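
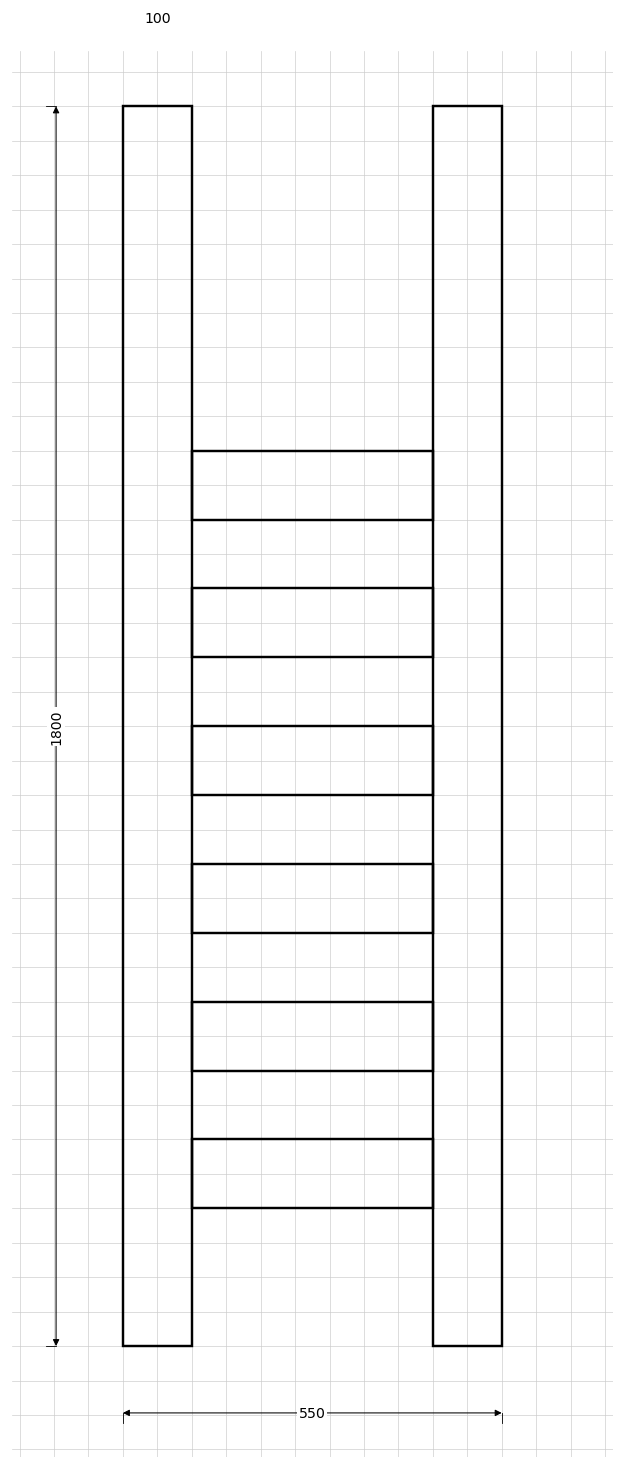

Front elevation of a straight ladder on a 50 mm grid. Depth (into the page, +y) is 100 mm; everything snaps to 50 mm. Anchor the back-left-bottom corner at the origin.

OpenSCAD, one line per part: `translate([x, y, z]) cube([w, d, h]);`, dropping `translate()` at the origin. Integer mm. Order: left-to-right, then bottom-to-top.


cube([100, 100, 1800]);
translate([100, 0, 200]) cube([350, 100, 100]);
translate([100, 0, 400]) cube([350, 100, 100]);
translate([100, 0, 600]) cube([350, 100, 100]);
translate([100, 0, 800]) cube([350, 100, 100]);
translate([100, 0, 1000]) cube([350, 100, 100]);
translate([100, 0, 1200]) cube([350, 100, 100]);
translate([450, 0, 0]) cube([100, 100, 1800]);


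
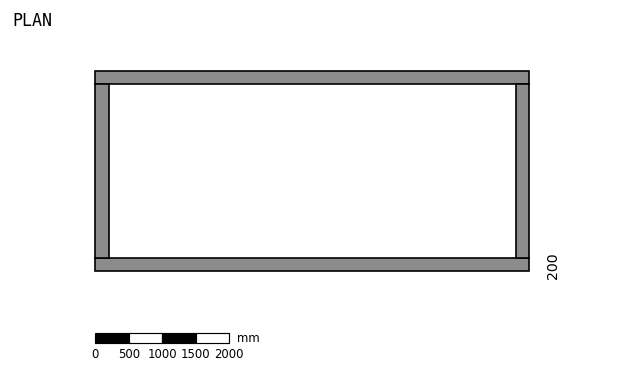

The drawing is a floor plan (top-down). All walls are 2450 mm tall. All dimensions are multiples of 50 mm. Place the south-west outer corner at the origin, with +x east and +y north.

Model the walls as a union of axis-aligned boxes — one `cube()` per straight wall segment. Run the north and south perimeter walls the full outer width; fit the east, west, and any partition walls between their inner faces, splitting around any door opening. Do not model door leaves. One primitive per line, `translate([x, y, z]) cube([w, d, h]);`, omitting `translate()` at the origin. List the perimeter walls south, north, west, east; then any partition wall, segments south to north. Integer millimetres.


cube([6500, 200, 2450]);
translate([0, 2800, 0]) cube([6500, 200, 2450]);
translate([0, 200, 0]) cube([200, 2600, 2450]);
translate([6300, 200, 0]) cube([200, 2600, 2450]);


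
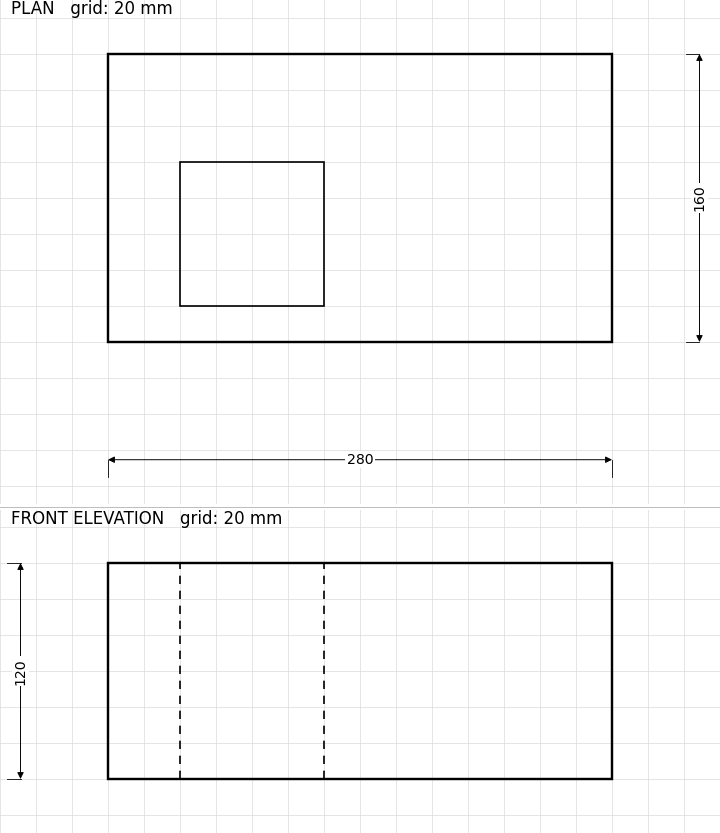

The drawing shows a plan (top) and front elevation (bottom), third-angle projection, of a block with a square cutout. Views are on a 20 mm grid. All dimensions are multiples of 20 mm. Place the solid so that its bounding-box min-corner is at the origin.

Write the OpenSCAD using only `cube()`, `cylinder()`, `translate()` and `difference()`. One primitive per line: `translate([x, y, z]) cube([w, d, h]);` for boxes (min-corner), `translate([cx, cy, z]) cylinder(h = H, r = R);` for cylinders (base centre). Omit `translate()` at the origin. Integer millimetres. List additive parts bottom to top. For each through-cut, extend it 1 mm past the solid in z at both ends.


difference() {
  cube([280, 160, 120]);
  translate([40, 20, -1]) cube([80, 80, 122]);
}


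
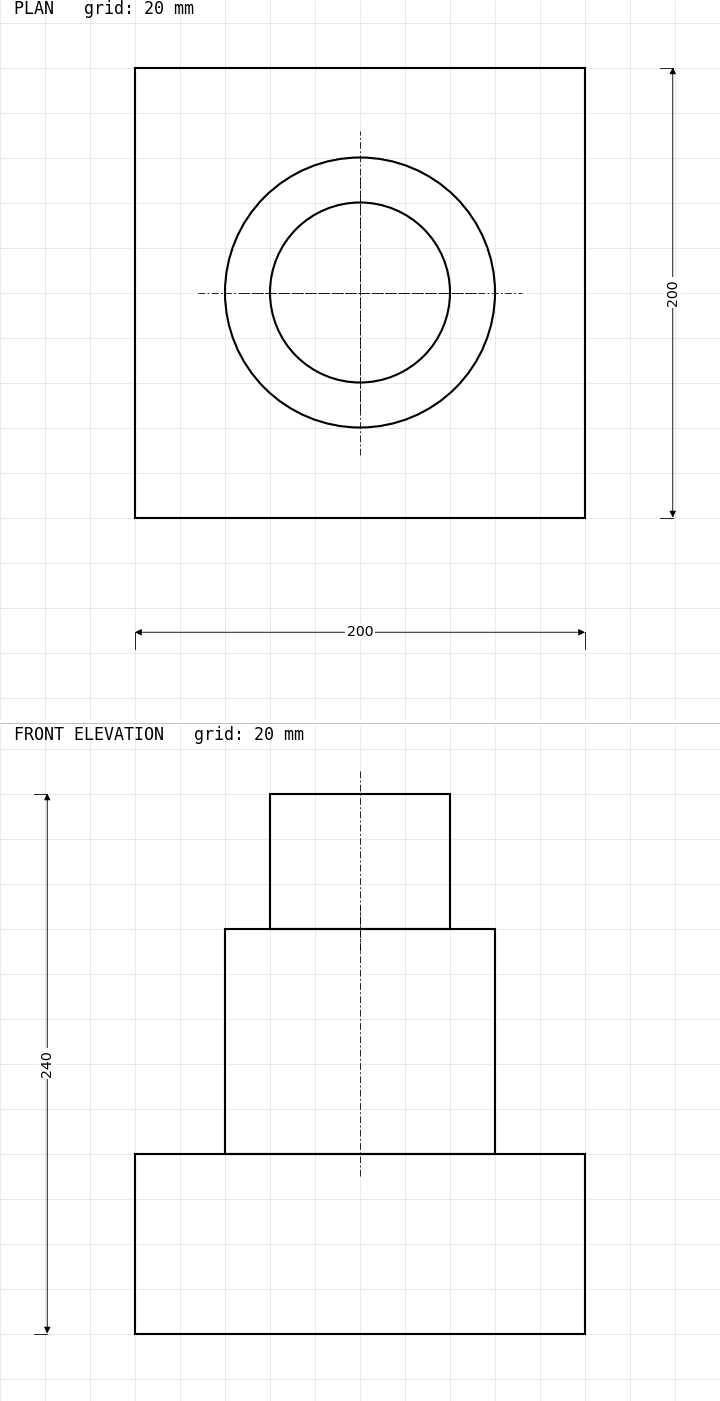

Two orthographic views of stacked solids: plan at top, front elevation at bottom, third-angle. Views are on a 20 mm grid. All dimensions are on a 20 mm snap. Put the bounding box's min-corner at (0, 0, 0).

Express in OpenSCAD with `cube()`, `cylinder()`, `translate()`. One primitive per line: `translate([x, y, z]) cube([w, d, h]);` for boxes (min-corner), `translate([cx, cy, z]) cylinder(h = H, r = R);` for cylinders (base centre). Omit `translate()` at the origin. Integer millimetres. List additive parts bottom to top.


cube([200, 200, 80]);
translate([100, 100, 80]) cylinder(h = 100, r = 60);
translate([100, 100, 180]) cylinder(h = 60, r = 40);


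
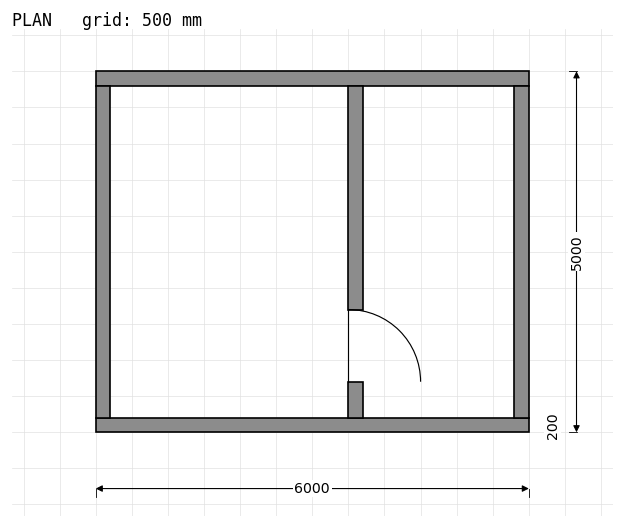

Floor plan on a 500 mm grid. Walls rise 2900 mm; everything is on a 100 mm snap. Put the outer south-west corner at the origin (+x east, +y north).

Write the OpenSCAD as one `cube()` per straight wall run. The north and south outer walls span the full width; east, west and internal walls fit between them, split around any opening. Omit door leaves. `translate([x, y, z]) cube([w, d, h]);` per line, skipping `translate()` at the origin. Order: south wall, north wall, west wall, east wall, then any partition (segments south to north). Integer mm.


cube([6000, 200, 2900]);
translate([0, 4800, 0]) cube([6000, 200, 2900]);
translate([0, 200, 0]) cube([200, 4600, 2900]);
translate([5800, 200, 0]) cube([200, 4600, 2900]);
translate([3500, 200, 0]) cube([200, 500, 2900]);
translate([3500, 1700, 0]) cube([200, 3100, 2900]);


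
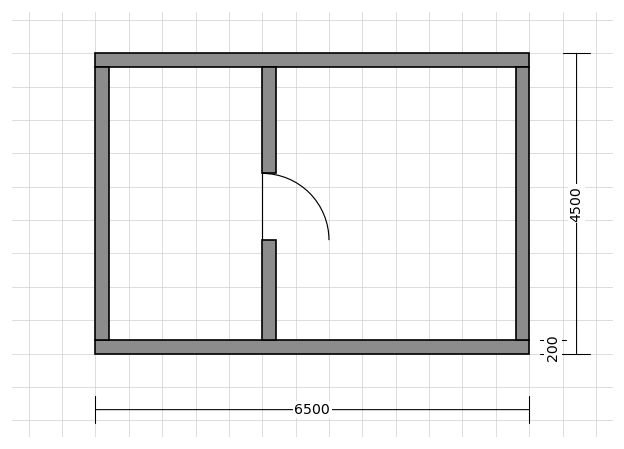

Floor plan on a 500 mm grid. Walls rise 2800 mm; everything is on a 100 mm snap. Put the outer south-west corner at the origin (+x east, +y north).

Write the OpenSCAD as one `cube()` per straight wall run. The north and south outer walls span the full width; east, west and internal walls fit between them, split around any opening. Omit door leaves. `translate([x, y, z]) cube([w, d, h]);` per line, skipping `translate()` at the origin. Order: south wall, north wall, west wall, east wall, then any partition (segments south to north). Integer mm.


cube([6500, 200, 2800]);
translate([0, 4300, 0]) cube([6500, 200, 2800]);
translate([0, 200, 0]) cube([200, 4100, 2800]);
translate([6300, 200, 0]) cube([200, 4100, 2800]);
translate([2500, 200, 0]) cube([200, 1500, 2800]);
translate([2500, 2700, 0]) cube([200, 1600, 2800]);


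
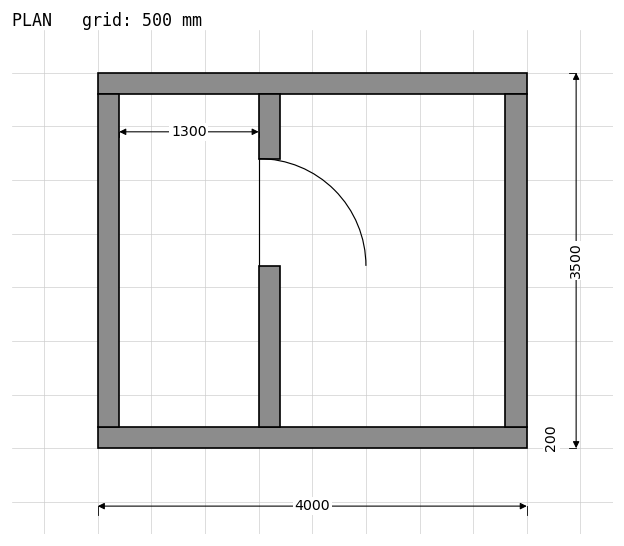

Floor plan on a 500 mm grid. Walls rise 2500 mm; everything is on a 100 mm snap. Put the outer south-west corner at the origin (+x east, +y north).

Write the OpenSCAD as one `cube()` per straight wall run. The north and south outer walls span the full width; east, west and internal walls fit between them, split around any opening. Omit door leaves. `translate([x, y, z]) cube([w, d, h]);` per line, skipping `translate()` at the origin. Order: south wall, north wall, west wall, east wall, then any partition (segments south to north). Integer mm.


cube([4000, 200, 2500]);
translate([0, 3300, 0]) cube([4000, 200, 2500]);
translate([0, 200, 0]) cube([200, 3100, 2500]);
translate([3800, 200, 0]) cube([200, 3100, 2500]);
translate([1500, 200, 0]) cube([200, 1500, 2500]);
translate([1500, 2700, 0]) cube([200, 600, 2500]);


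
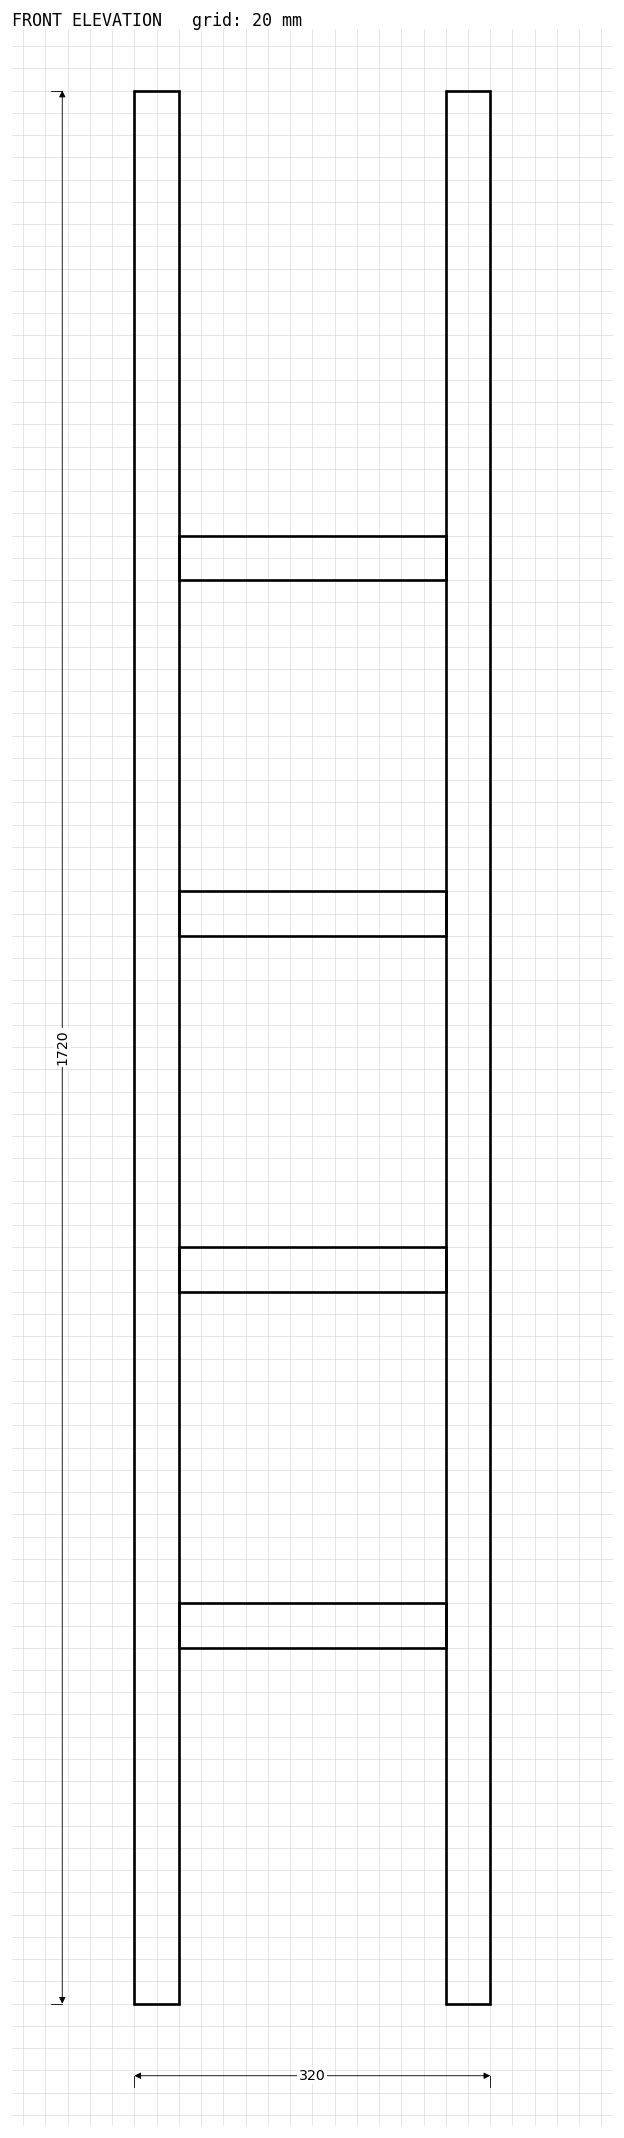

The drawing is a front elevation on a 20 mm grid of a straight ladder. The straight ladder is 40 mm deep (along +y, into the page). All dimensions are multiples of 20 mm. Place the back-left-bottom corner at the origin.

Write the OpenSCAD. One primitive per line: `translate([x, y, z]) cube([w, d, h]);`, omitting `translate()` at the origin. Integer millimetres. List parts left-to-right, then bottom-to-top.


cube([40, 40, 1720]);
translate([40, 0, 320]) cube([240, 40, 40]);
translate([40, 0, 640]) cube([240, 40, 40]);
translate([40, 0, 960]) cube([240, 40, 40]);
translate([40, 0, 1280]) cube([240, 40, 40]);
translate([280, 0, 0]) cube([40, 40, 1720]);


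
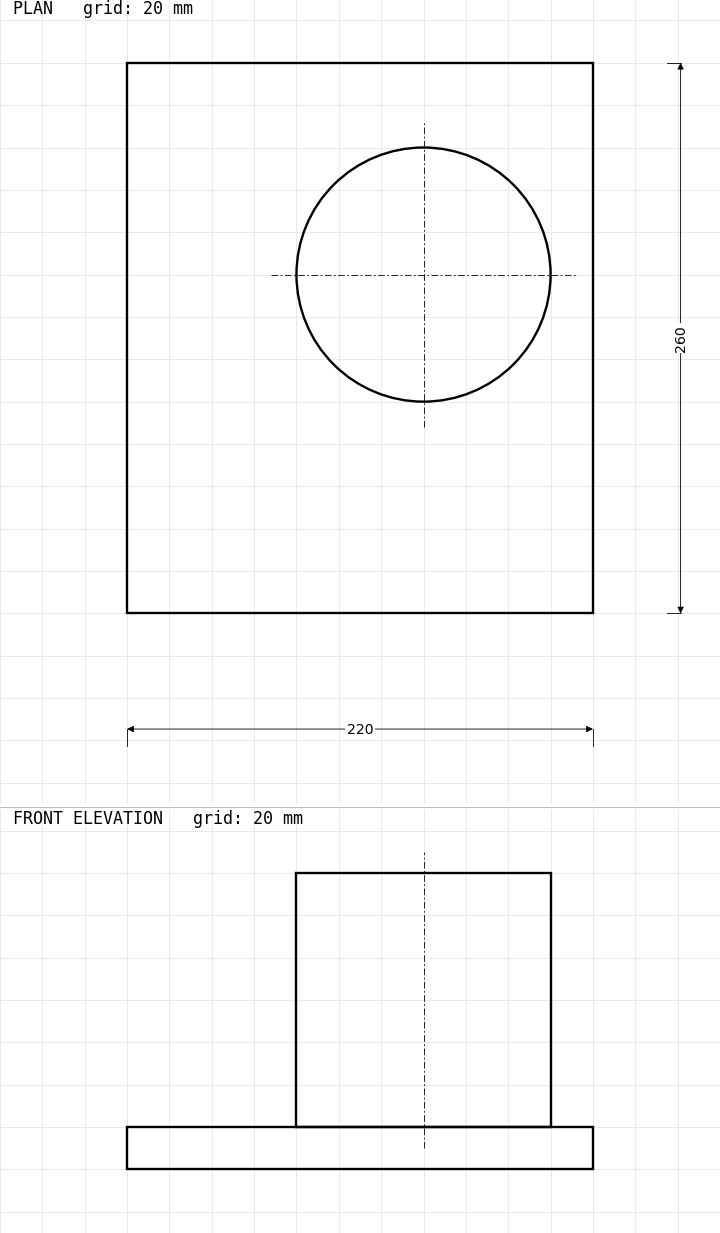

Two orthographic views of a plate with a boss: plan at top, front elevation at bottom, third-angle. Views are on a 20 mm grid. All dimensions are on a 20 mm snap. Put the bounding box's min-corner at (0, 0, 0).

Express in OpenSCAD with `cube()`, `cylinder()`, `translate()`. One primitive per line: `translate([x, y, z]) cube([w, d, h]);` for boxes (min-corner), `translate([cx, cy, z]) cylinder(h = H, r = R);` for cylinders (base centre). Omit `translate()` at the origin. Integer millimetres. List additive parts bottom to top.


cube([220, 260, 20]);
translate([140, 160, 20]) cylinder(h = 120, r = 60);


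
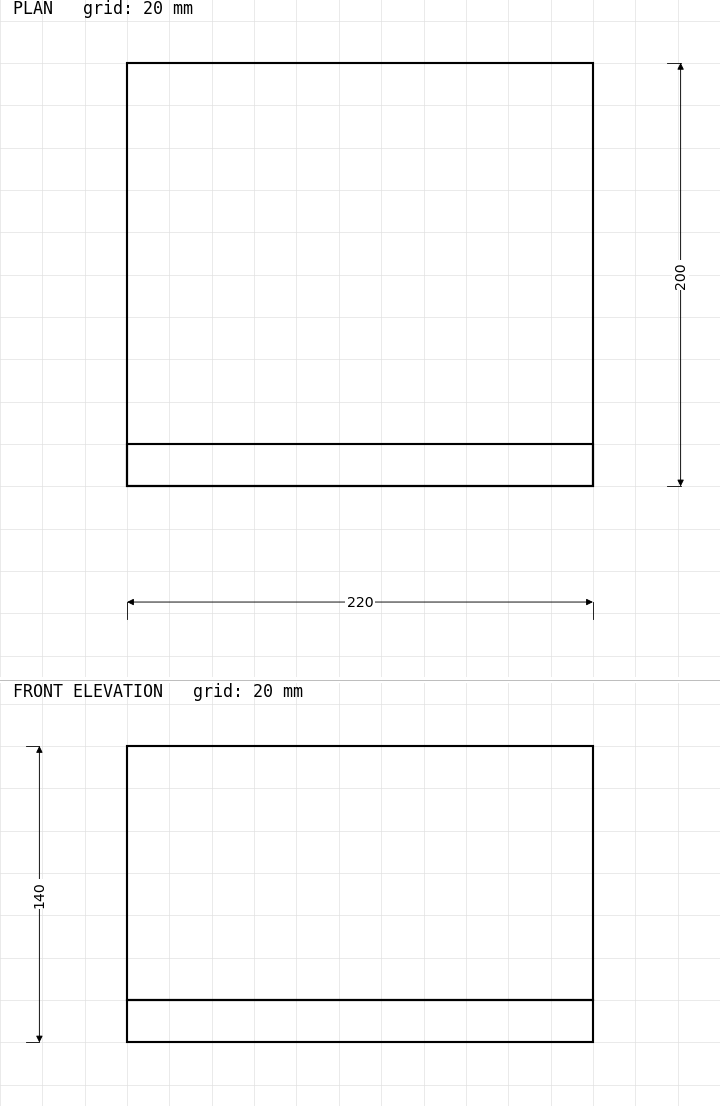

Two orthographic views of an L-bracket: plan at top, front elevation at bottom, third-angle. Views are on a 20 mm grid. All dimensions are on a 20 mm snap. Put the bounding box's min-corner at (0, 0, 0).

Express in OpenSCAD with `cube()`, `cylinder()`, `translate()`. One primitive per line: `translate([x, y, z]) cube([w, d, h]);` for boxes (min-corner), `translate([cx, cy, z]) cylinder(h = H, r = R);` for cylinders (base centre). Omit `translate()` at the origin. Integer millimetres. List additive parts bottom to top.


cube([220, 200, 20]);
translate([0, 0, 20]) cube([220, 20, 120]);


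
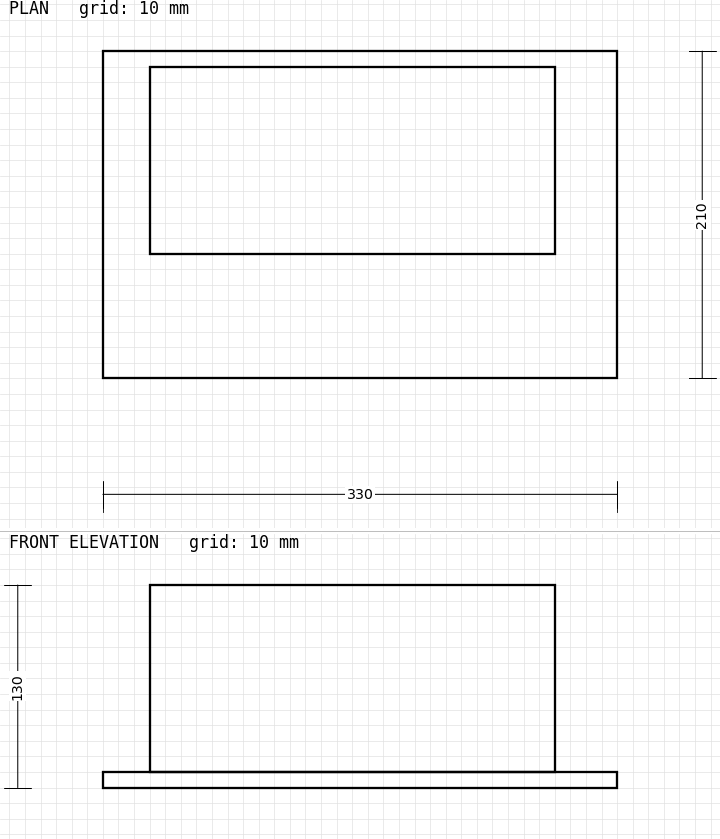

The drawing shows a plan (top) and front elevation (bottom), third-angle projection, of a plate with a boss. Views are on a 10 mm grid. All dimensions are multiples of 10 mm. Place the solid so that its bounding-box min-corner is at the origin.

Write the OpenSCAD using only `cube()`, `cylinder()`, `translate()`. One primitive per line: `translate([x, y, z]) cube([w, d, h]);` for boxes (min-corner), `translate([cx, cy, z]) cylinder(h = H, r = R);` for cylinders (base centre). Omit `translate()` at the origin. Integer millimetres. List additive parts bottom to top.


cube([330, 210, 10]);
translate([30, 80, 10]) cube([260, 120, 120]);


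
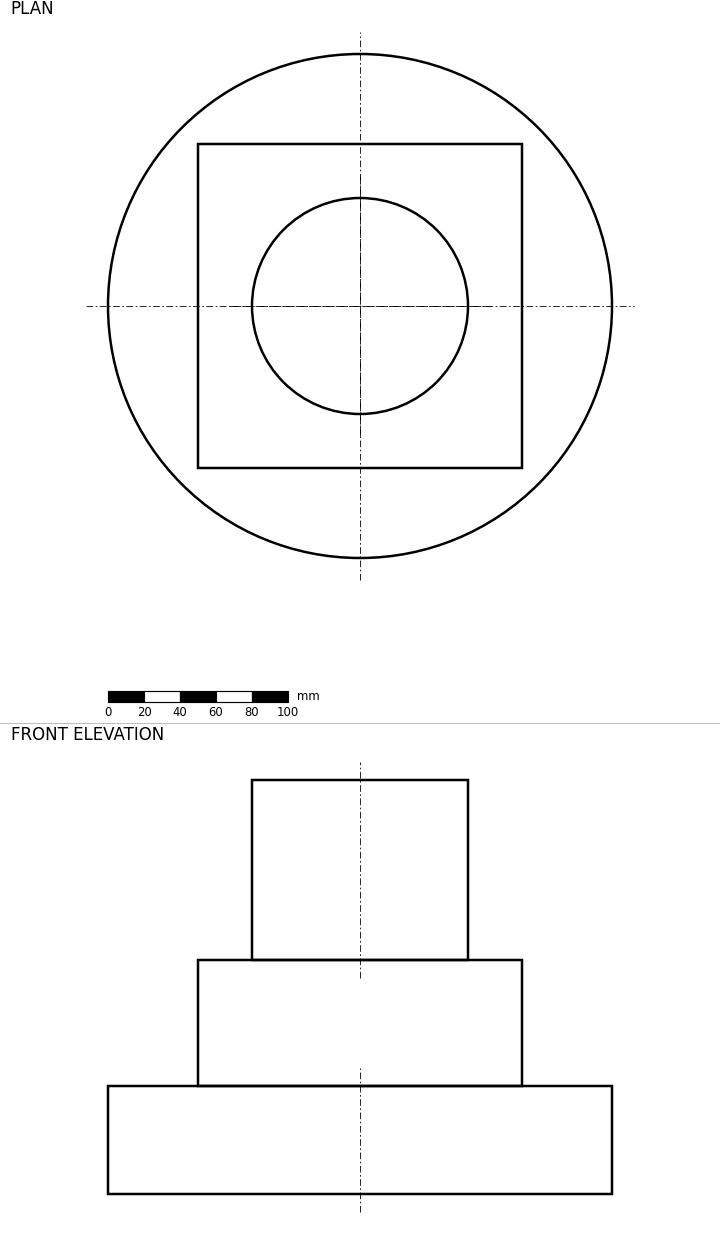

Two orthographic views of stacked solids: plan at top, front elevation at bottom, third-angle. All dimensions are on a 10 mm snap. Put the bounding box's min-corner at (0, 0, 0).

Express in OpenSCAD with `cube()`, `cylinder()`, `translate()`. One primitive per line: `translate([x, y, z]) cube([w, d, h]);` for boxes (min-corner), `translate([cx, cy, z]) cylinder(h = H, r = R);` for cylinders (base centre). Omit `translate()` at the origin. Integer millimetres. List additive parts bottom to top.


translate([140, 140, 0]) cylinder(h = 60, r = 140);
translate([50, 50, 60]) cube([180, 180, 70]);
translate([140, 140, 130]) cylinder(h = 100, r = 60);


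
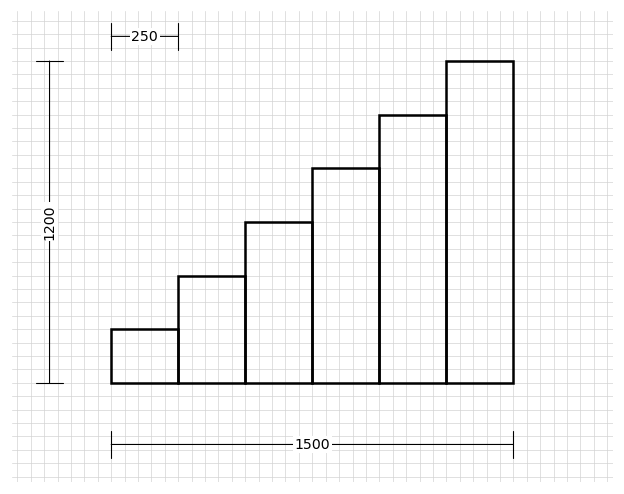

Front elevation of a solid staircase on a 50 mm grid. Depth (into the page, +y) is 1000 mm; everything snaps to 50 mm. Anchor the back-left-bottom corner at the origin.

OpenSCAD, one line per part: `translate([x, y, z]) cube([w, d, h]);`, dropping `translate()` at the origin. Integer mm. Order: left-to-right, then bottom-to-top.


cube([250, 1000, 200]);
translate([250, 0, 0]) cube([250, 1000, 400]);
translate([500, 0, 0]) cube([250, 1000, 600]);
translate([750, 0, 0]) cube([250, 1000, 800]);
translate([1000, 0, 0]) cube([250, 1000, 1000]);
translate([1250, 0, 0]) cube([250, 1000, 1200]);


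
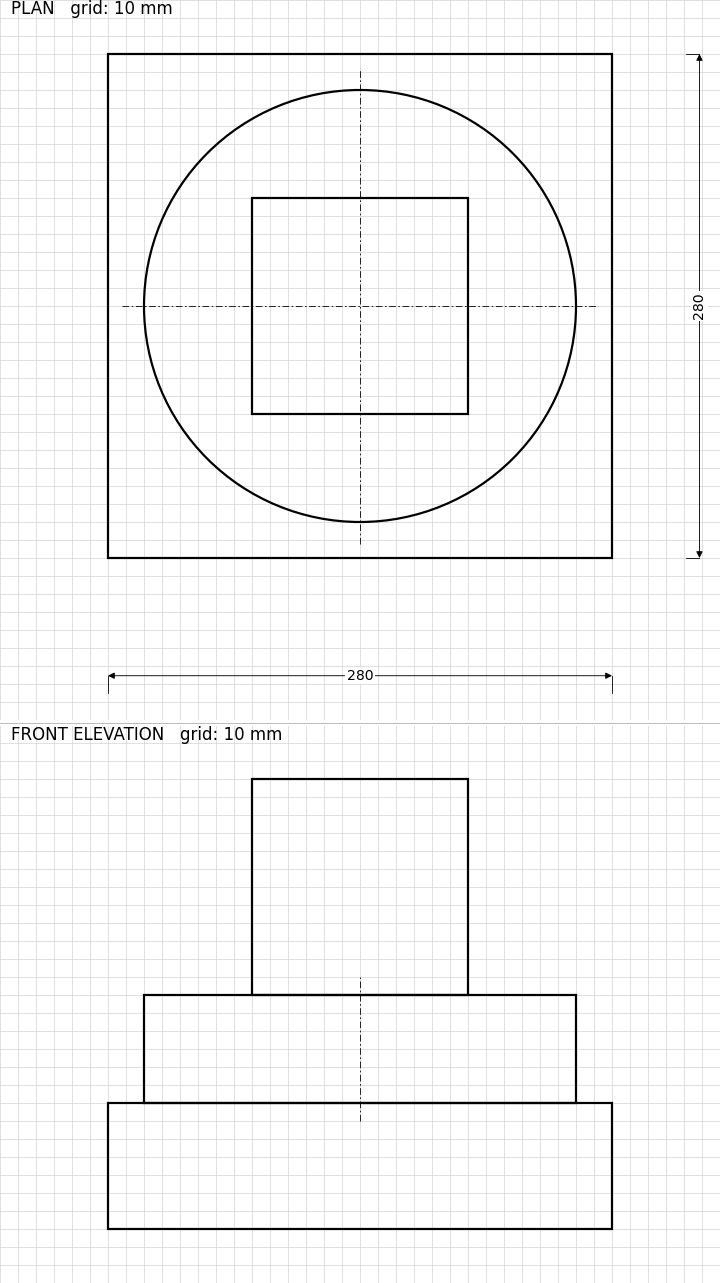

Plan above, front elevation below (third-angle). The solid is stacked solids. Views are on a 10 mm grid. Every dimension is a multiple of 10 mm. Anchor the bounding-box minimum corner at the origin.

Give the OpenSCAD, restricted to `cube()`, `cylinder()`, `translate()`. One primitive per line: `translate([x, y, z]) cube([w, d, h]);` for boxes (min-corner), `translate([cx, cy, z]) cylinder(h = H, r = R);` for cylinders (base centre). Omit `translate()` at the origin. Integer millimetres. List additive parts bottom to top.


cube([280, 280, 70]);
translate([140, 140, 70]) cylinder(h = 60, r = 120);
translate([80, 80, 130]) cube([120, 120, 120]);


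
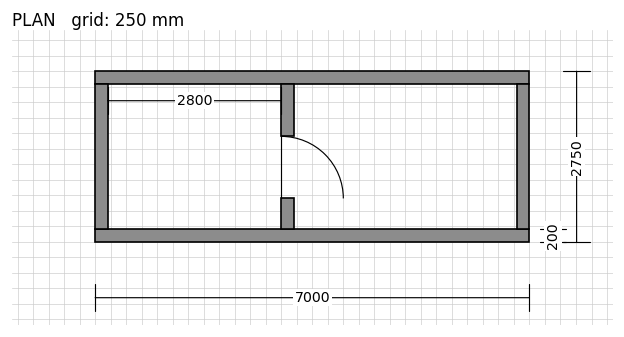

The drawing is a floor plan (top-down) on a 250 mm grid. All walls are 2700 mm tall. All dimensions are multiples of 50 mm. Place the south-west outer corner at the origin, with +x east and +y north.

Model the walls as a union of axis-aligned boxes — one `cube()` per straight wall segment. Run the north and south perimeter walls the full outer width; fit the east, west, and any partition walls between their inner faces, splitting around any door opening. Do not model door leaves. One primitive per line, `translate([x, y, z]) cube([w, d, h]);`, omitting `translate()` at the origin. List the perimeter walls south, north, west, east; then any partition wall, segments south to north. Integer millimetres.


cube([7000, 200, 2700]);
translate([0, 2550, 0]) cube([7000, 200, 2700]);
translate([0, 200, 0]) cube([200, 2350, 2700]);
translate([6800, 200, 0]) cube([200, 2350, 2700]);
translate([3000, 200, 0]) cube([200, 500, 2700]);
translate([3000, 1700, 0]) cube([200, 850, 2700]);


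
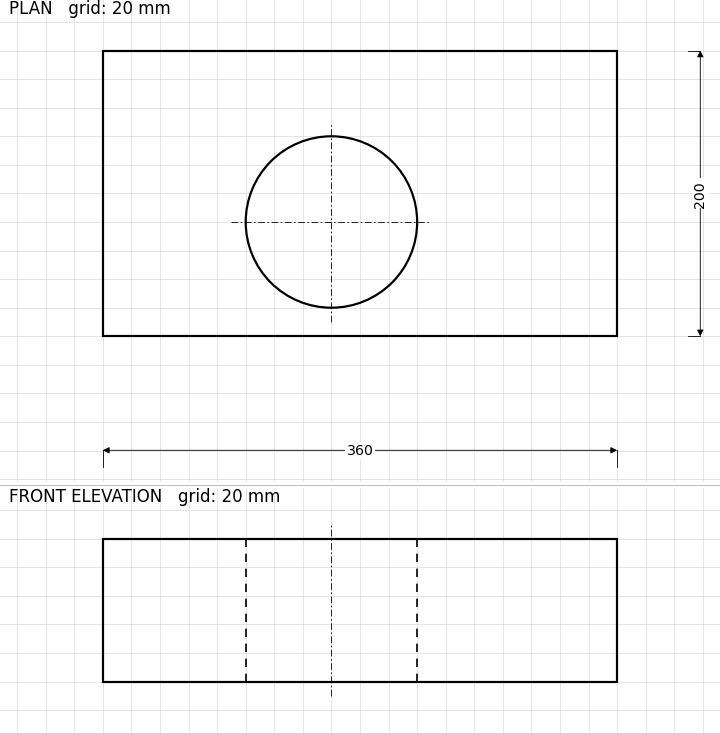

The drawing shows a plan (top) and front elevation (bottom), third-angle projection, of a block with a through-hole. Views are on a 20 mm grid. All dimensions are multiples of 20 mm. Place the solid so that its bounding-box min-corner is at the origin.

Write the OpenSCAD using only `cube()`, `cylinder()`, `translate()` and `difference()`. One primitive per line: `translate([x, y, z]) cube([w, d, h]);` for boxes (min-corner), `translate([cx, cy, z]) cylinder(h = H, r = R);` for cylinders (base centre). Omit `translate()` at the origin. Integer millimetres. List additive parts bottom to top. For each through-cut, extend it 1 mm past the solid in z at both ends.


difference() {
  cube([360, 200, 100]);
  translate([160, 80, -1]) cylinder(h = 102, r = 60);
}


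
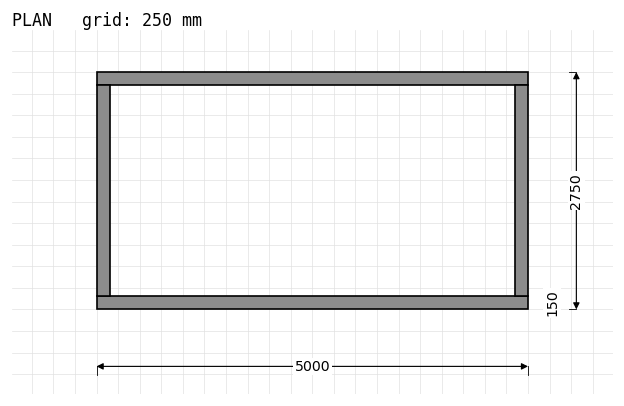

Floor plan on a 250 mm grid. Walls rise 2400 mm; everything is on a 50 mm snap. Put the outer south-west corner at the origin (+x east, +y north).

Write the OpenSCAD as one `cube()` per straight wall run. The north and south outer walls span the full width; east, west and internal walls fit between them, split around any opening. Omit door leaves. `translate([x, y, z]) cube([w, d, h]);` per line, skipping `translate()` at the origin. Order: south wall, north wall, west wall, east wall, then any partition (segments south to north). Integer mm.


cube([5000, 150, 2400]);
translate([0, 2600, 0]) cube([5000, 150, 2400]);
translate([0, 150, 0]) cube([150, 2450, 2400]);
translate([4850, 150, 0]) cube([150, 2450, 2400]);


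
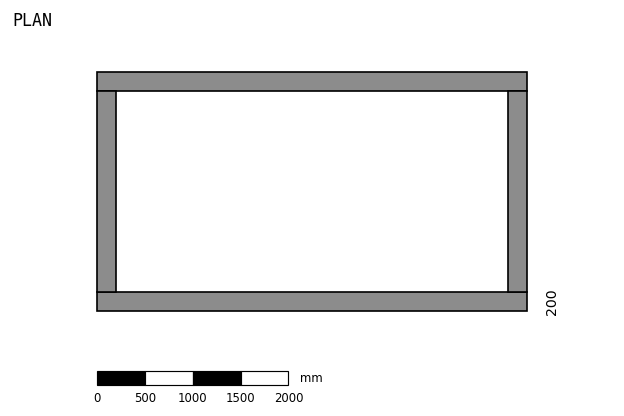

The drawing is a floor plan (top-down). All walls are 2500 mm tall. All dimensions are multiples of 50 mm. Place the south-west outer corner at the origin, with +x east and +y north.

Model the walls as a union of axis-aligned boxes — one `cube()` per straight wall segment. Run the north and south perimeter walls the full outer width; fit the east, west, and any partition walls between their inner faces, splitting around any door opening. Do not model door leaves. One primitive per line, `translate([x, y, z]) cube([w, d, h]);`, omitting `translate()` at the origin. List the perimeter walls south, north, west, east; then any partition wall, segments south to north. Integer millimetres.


cube([4500, 200, 2500]);
translate([0, 2300, 0]) cube([4500, 200, 2500]);
translate([0, 200, 0]) cube([200, 2100, 2500]);
translate([4300, 200, 0]) cube([200, 2100, 2500]);


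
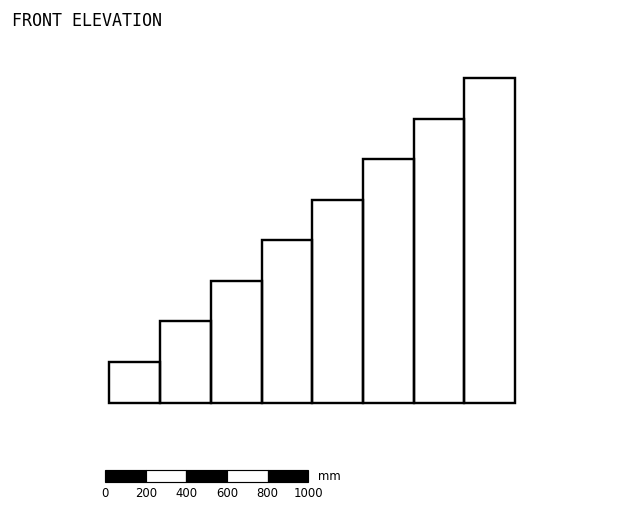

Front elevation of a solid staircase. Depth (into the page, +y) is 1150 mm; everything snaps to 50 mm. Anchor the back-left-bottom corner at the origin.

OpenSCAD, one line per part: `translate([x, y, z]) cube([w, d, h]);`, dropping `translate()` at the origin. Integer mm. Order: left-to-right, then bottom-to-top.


cube([250, 1150, 200]);
translate([250, 0, 0]) cube([250, 1150, 400]);
translate([500, 0, 0]) cube([250, 1150, 600]);
translate([750, 0, 0]) cube([250, 1150, 800]);
translate([1000, 0, 0]) cube([250, 1150, 1000]);
translate([1250, 0, 0]) cube([250, 1150, 1200]);
translate([1500, 0, 0]) cube([250, 1150, 1400]);
translate([1750, 0, 0]) cube([250, 1150, 1600]);


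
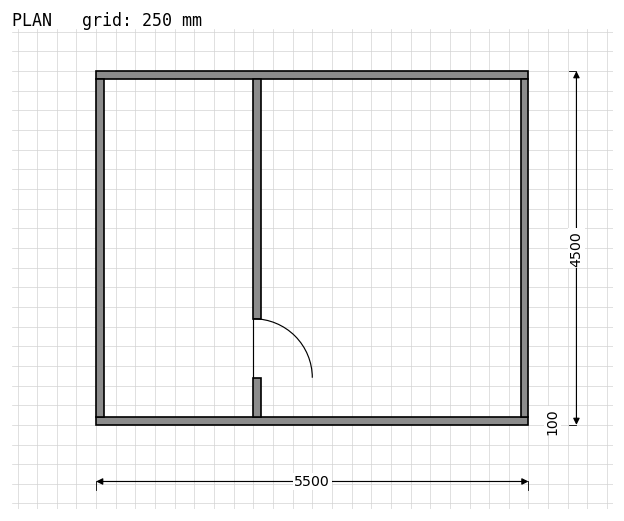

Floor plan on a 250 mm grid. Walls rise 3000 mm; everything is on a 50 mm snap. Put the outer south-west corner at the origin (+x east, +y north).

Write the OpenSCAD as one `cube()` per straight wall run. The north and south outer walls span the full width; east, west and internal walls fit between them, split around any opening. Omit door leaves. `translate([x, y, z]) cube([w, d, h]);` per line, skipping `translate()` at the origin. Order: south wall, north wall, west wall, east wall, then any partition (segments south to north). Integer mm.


cube([5500, 100, 3000]);
translate([0, 4400, 0]) cube([5500, 100, 3000]);
translate([0, 100, 0]) cube([100, 4300, 3000]);
translate([5400, 100, 0]) cube([100, 4300, 3000]);
translate([2000, 100, 0]) cube([100, 500, 3000]);
translate([2000, 1350, 0]) cube([100, 3050, 3000]);


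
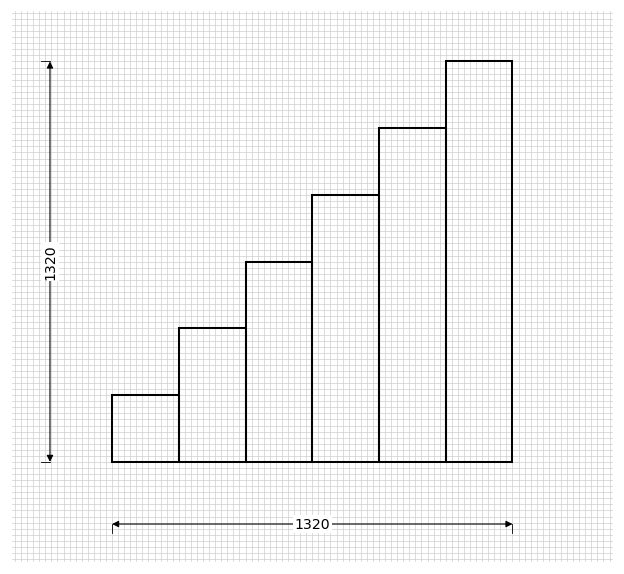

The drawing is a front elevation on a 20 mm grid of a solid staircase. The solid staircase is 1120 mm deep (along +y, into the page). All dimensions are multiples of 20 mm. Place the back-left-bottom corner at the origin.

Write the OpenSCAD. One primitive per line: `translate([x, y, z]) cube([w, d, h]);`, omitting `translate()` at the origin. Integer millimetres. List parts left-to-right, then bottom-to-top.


cube([220, 1120, 220]);
translate([220, 0, 0]) cube([220, 1120, 440]);
translate([440, 0, 0]) cube([220, 1120, 660]);
translate([660, 0, 0]) cube([220, 1120, 880]);
translate([880, 0, 0]) cube([220, 1120, 1100]);
translate([1100, 0, 0]) cube([220, 1120, 1320]);


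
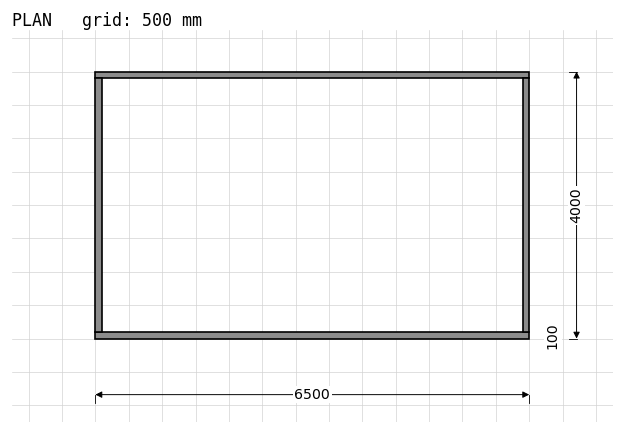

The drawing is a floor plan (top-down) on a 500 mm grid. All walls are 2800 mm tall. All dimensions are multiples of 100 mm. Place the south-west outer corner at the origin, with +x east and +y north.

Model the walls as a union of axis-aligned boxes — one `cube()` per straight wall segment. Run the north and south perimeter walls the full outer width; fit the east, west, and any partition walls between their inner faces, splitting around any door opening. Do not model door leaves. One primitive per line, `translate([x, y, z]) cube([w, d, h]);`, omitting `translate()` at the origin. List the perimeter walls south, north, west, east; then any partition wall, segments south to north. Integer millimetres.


cube([6500, 100, 2800]);
translate([0, 3900, 0]) cube([6500, 100, 2800]);
translate([0, 100, 0]) cube([100, 3800, 2800]);
translate([6400, 100, 0]) cube([100, 3800, 2800]);


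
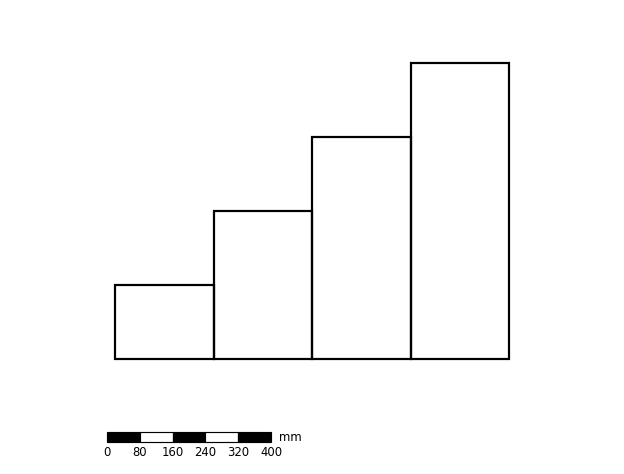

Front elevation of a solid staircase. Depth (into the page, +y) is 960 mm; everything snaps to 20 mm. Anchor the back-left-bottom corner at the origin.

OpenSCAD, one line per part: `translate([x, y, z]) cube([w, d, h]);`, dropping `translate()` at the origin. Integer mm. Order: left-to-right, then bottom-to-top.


cube([240, 960, 180]);
translate([240, 0, 0]) cube([240, 960, 360]);
translate([480, 0, 0]) cube([240, 960, 540]);
translate([720, 0, 0]) cube([240, 960, 720]);


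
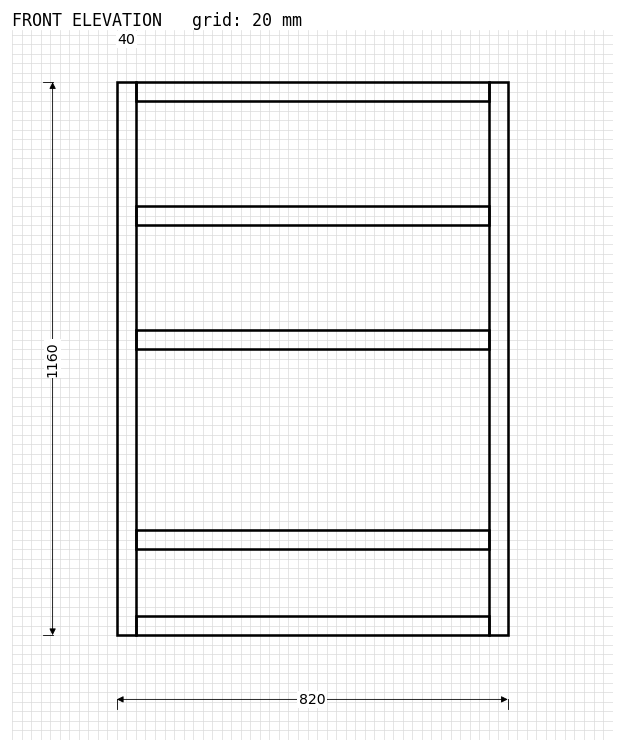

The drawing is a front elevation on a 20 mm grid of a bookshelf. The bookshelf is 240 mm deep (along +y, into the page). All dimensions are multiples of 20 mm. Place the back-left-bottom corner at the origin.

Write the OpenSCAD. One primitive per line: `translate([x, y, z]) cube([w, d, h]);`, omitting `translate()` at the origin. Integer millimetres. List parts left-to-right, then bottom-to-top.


cube([40, 240, 1160]);
translate([40, 0, 0]) cube([740, 240, 40]);
translate([40, 0, 180]) cube([740, 240, 40]);
translate([40, 0, 600]) cube([740, 240, 40]);
translate([40, 0, 860]) cube([740, 240, 40]);
translate([40, 0, 1120]) cube([740, 240, 40]);
translate([780, 0, 0]) cube([40, 240, 1160]);


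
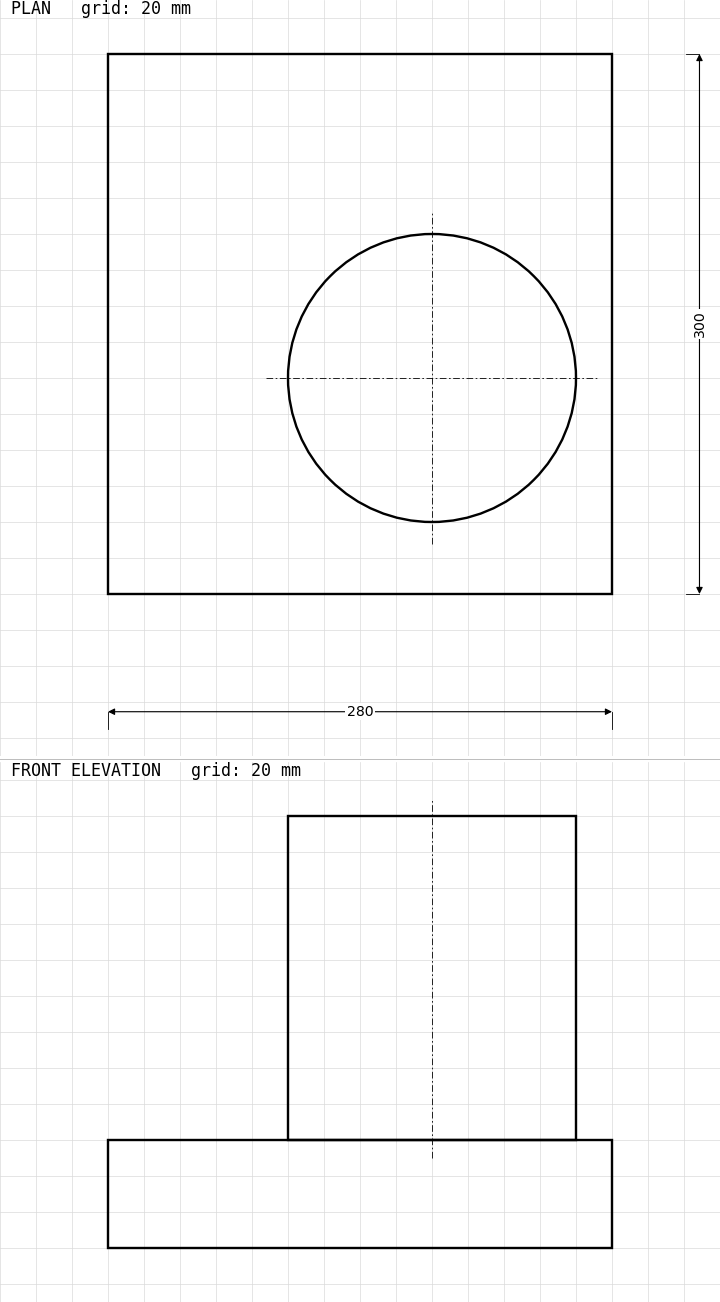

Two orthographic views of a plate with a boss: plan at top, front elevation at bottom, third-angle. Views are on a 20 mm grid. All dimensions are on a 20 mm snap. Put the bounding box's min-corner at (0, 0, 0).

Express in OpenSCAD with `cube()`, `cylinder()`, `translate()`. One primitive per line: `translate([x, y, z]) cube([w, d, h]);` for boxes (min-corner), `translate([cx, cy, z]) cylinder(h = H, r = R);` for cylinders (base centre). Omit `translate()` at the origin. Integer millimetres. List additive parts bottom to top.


cube([280, 300, 60]);
translate([180, 120, 60]) cylinder(h = 180, r = 80);


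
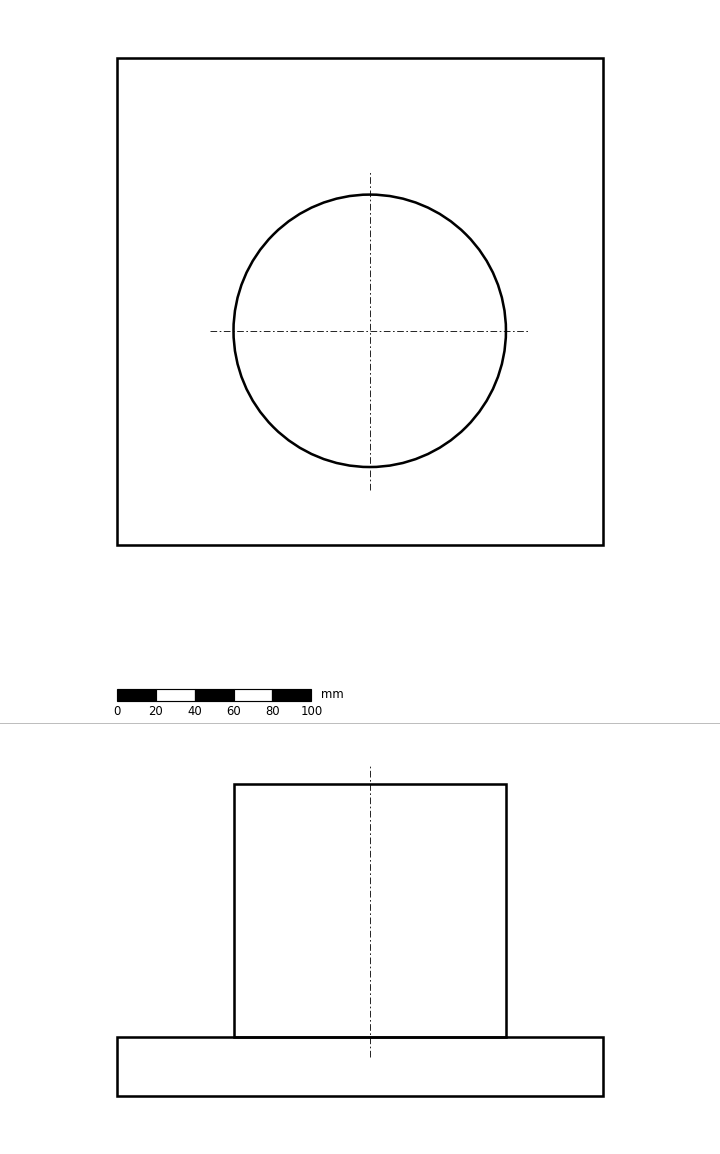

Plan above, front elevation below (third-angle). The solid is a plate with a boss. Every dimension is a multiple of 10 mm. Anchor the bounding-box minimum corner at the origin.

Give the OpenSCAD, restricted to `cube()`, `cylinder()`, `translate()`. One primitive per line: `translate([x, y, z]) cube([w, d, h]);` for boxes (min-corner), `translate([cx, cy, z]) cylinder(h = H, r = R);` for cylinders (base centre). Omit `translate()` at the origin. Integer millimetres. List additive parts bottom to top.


cube([250, 250, 30]);
translate([130, 110, 30]) cylinder(h = 130, r = 70);


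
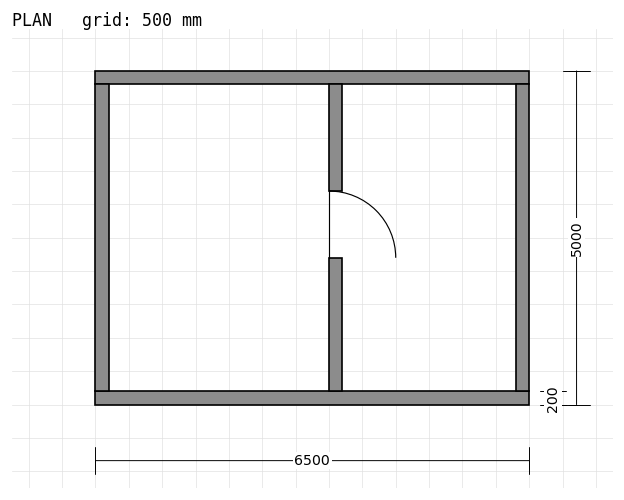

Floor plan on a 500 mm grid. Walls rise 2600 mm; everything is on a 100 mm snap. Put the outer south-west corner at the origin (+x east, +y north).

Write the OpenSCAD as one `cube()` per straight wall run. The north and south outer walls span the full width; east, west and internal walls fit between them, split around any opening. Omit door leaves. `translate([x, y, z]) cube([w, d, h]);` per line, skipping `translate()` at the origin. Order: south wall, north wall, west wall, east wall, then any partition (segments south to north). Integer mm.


cube([6500, 200, 2600]);
translate([0, 4800, 0]) cube([6500, 200, 2600]);
translate([0, 200, 0]) cube([200, 4600, 2600]);
translate([6300, 200, 0]) cube([200, 4600, 2600]);
translate([3500, 200, 0]) cube([200, 2000, 2600]);
translate([3500, 3200, 0]) cube([200, 1600, 2600]);


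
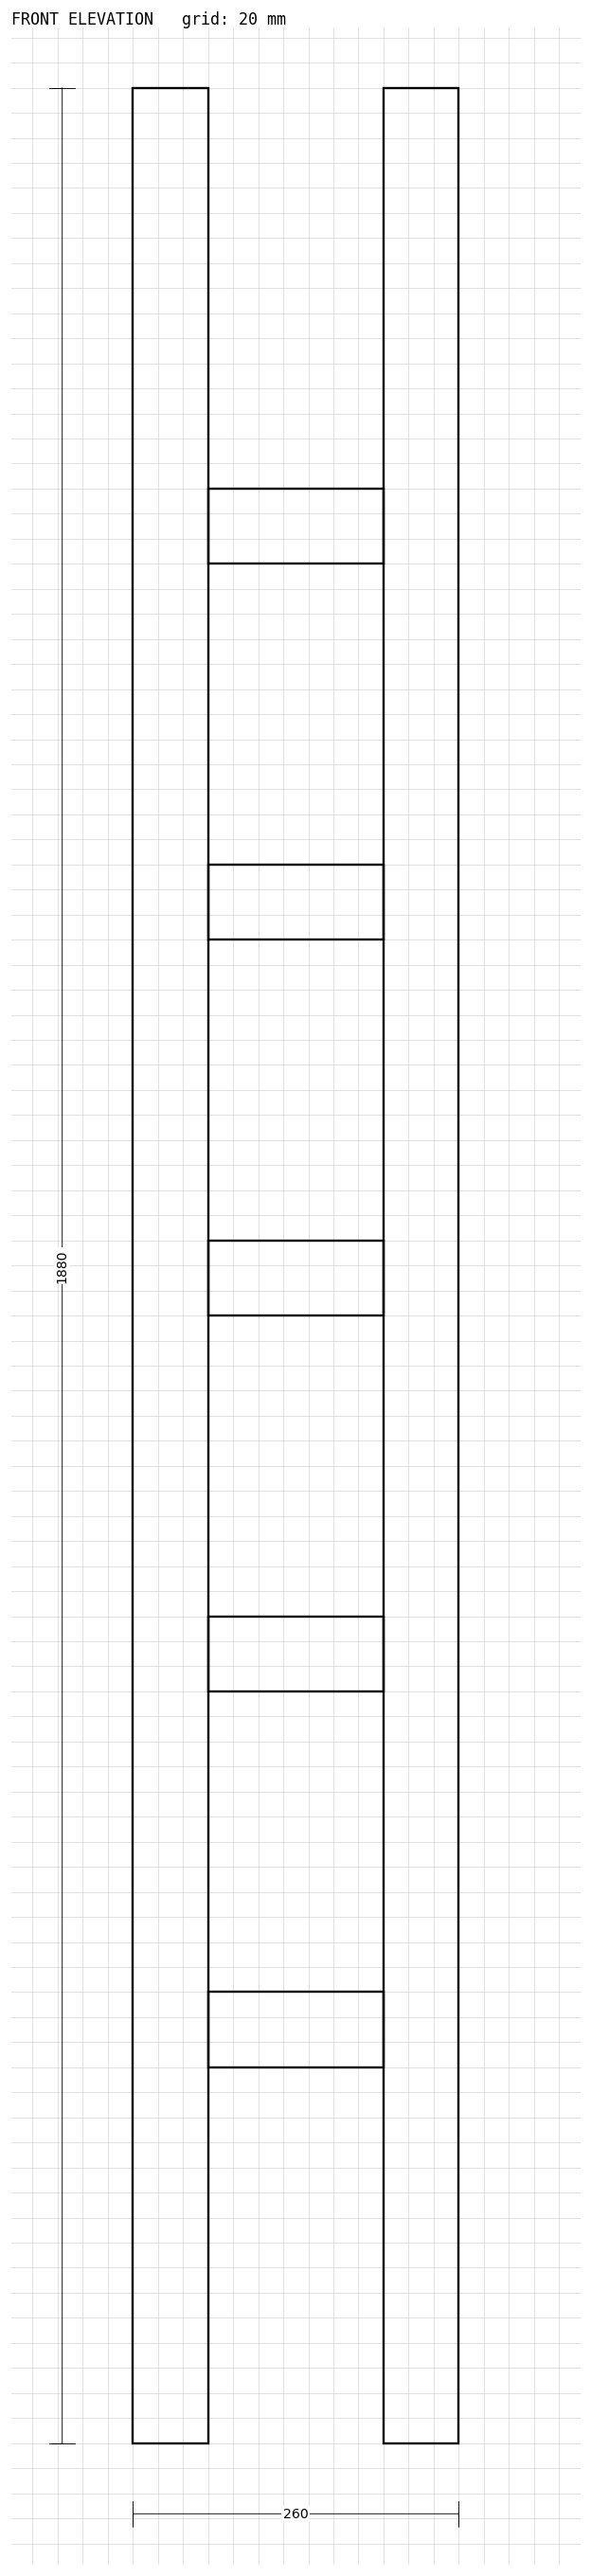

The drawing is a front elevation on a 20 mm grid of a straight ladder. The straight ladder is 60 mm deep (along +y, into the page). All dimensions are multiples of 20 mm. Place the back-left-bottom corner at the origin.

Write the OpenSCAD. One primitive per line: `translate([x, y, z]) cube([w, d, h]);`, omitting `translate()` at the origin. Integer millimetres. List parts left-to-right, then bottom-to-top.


cube([60, 60, 1880]);
translate([60, 0, 300]) cube([140, 60, 60]);
translate([60, 0, 600]) cube([140, 60, 60]);
translate([60, 0, 900]) cube([140, 60, 60]);
translate([60, 0, 1200]) cube([140, 60, 60]);
translate([60, 0, 1500]) cube([140, 60, 60]);
translate([200, 0, 0]) cube([60, 60, 1880]);


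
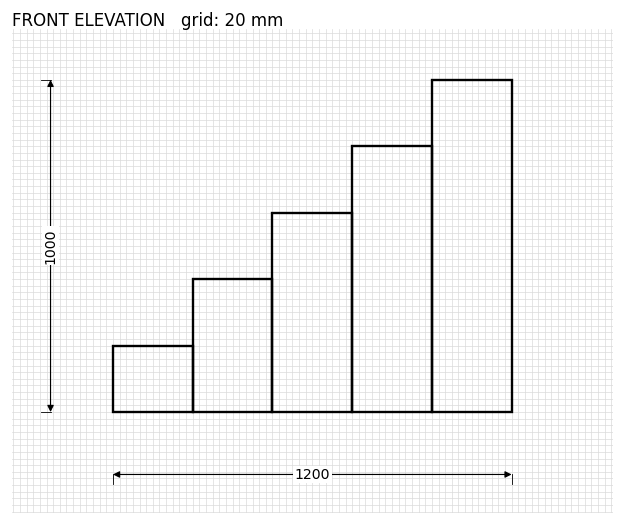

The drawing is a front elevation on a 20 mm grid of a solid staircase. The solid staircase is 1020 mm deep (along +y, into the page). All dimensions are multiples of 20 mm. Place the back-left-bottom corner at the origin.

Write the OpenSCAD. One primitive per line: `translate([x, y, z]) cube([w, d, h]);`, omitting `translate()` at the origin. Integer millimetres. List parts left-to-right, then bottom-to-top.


cube([240, 1020, 200]);
translate([240, 0, 0]) cube([240, 1020, 400]);
translate([480, 0, 0]) cube([240, 1020, 600]);
translate([720, 0, 0]) cube([240, 1020, 800]);
translate([960, 0, 0]) cube([240, 1020, 1000]);


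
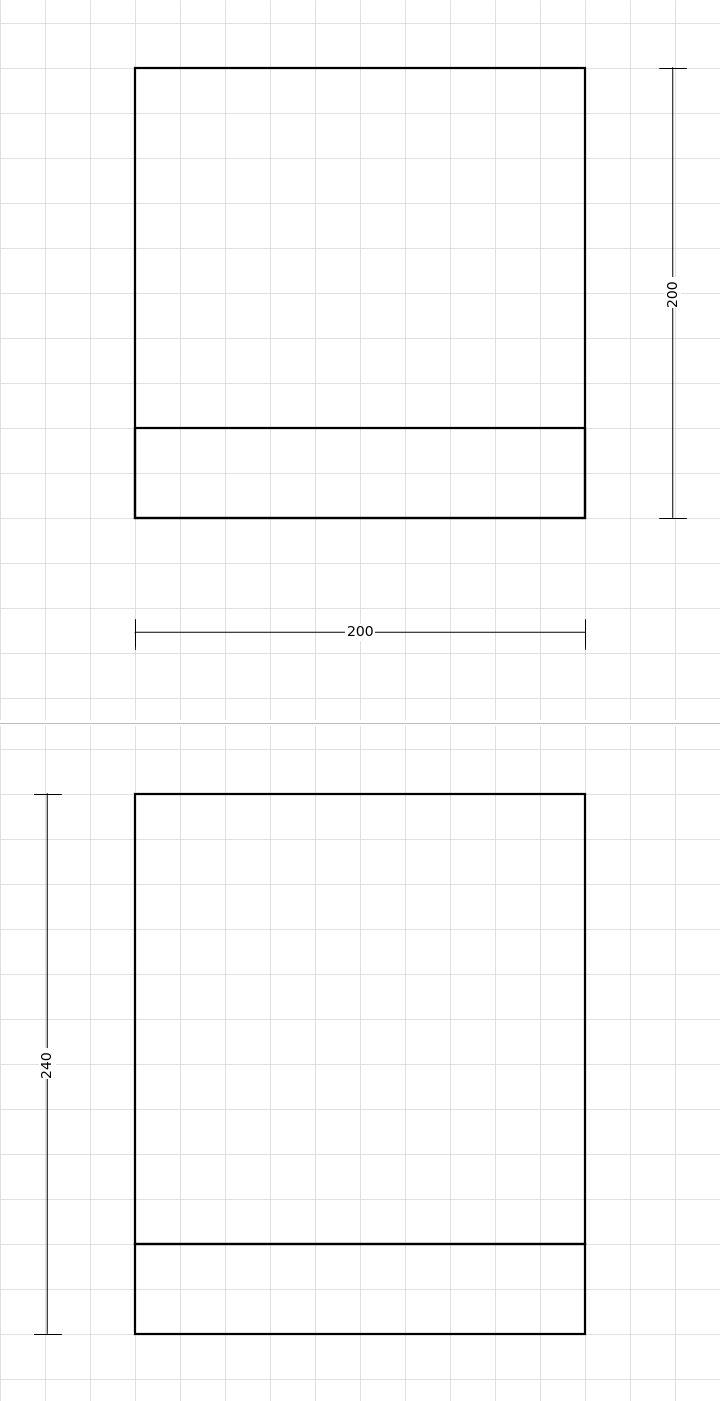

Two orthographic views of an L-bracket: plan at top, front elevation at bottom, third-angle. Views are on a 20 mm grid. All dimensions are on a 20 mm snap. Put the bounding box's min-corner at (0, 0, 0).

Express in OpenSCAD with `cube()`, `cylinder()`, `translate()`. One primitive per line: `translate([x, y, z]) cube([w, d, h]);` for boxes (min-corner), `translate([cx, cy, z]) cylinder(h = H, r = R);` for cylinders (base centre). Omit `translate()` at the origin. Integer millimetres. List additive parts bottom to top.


cube([200, 200, 40]);
translate([0, 0, 40]) cube([200, 40, 200]);


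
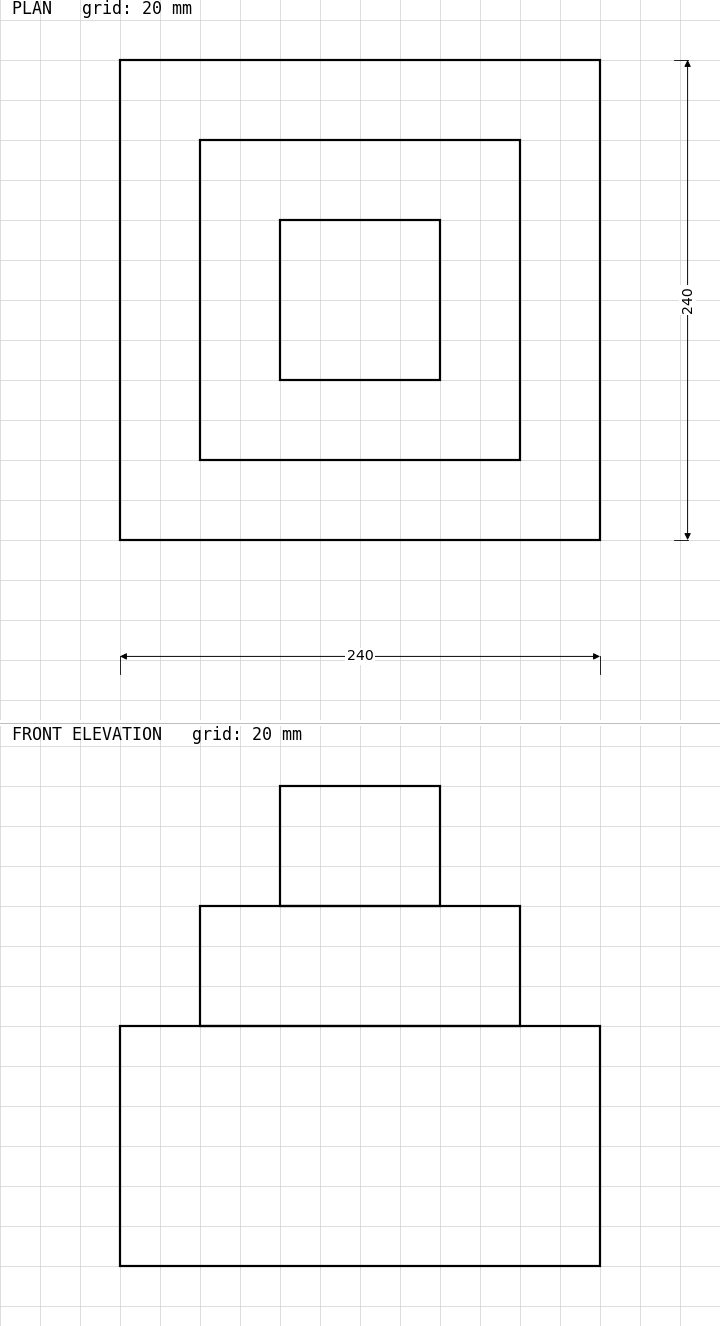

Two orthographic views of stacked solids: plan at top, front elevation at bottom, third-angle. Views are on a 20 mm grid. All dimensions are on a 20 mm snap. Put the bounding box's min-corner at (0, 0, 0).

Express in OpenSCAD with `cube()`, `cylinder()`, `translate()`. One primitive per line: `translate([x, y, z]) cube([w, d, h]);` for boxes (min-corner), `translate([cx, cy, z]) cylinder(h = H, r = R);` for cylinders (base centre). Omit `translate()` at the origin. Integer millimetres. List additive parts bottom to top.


cube([240, 240, 120]);
translate([40, 40, 120]) cube([160, 160, 60]);
translate([80, 80, 180]) cube([80, 80, 60]);


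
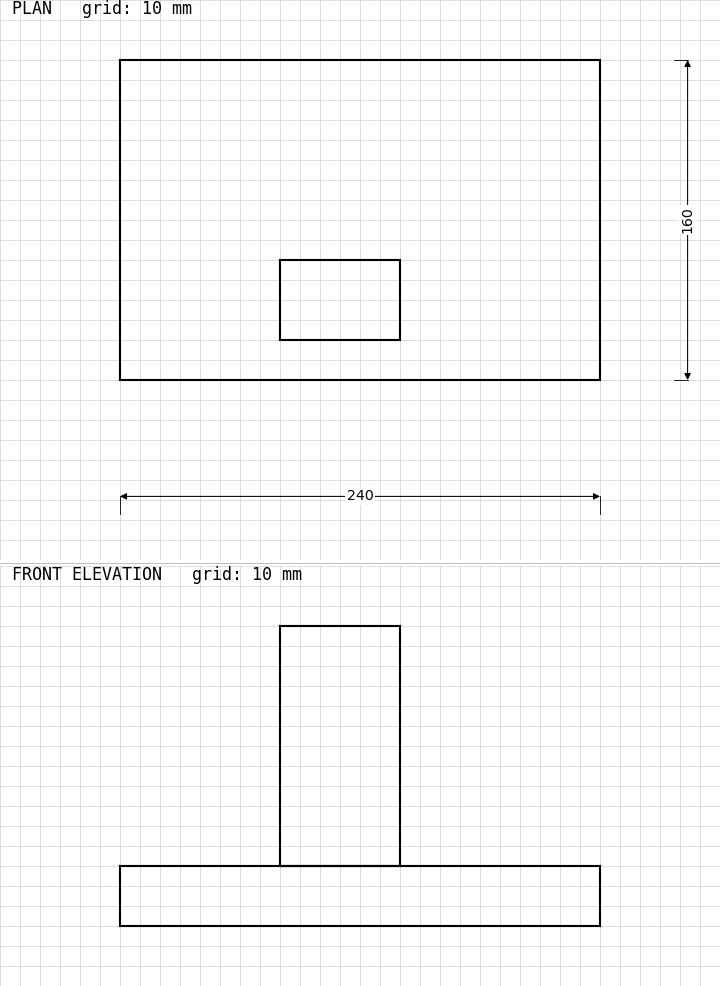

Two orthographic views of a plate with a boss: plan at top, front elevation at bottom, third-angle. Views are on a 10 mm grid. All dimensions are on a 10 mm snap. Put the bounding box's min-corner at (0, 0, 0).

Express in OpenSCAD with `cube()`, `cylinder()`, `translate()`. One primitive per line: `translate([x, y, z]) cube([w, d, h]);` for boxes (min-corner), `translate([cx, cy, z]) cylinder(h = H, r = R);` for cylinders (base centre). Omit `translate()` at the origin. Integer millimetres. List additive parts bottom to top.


cube([240, 160, 30]);
translate([80, 20, 30]) cube([60, 40, 120]);


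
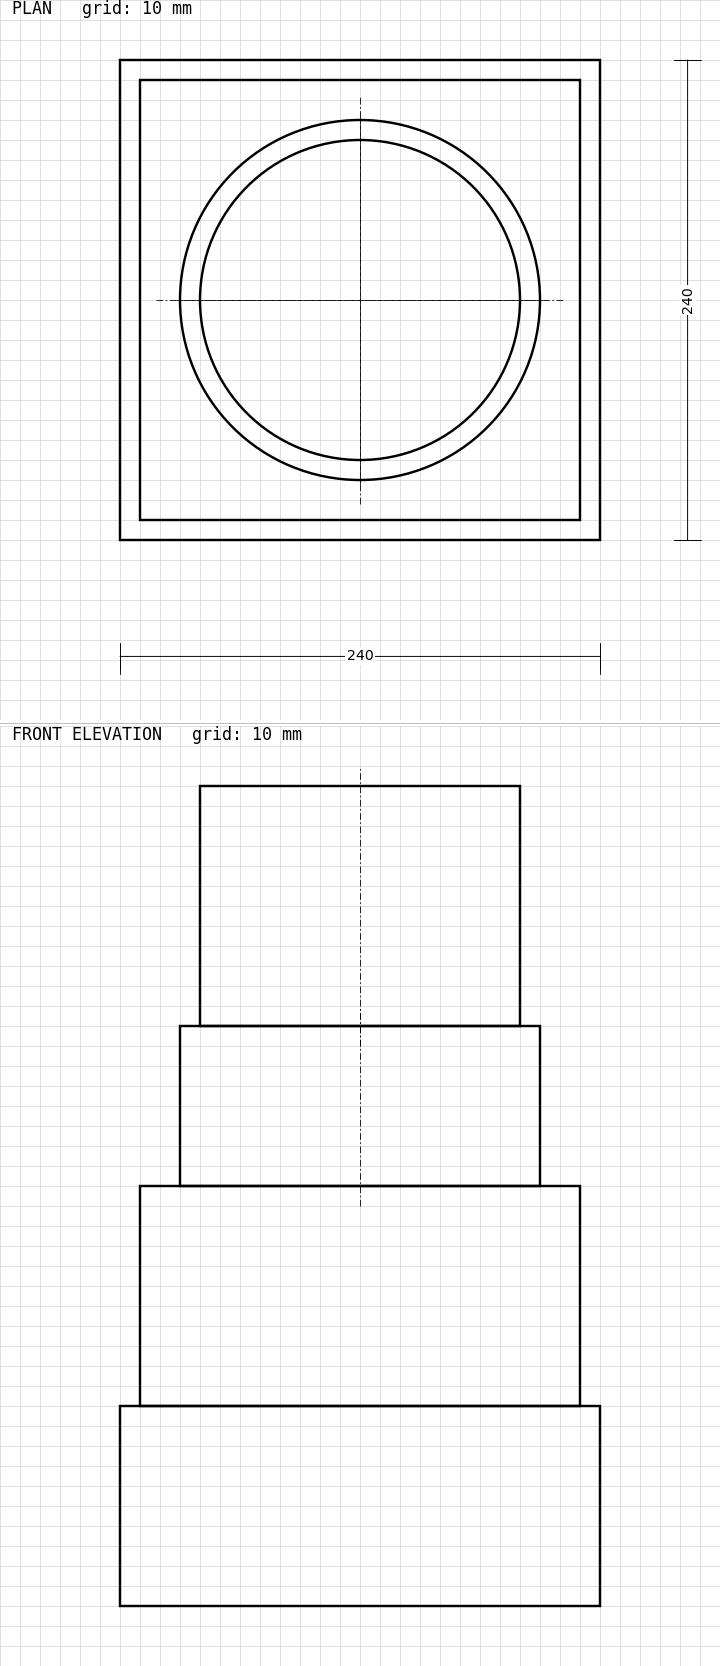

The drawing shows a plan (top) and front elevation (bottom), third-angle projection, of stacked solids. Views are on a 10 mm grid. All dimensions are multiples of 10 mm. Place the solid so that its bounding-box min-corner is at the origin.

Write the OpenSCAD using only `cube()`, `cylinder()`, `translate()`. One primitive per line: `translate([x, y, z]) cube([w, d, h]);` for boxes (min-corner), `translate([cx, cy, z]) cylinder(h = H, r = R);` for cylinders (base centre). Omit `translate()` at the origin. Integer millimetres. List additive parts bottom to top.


cube([240, 240, 100]);
translate([10, 10, 100]) cube([220, 220, 110]);
translate([120, 120, 210]) cylinder(h = 80, r = 90);
translate([120, 120, 290]) cylinder(h = 120, r = 80);


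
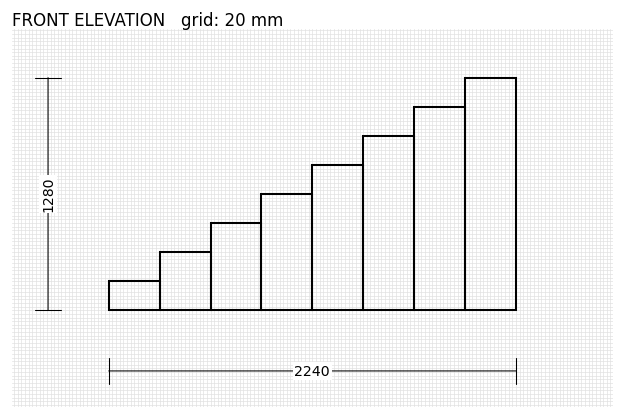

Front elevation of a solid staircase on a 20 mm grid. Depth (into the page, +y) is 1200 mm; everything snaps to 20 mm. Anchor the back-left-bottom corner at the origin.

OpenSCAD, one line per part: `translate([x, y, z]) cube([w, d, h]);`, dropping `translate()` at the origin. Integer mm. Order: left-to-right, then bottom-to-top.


cube([280, 1200, 160]);
translate([280, 0, 0]) cube([280, 1200, 320]);
translate([560, 0, 0]) cube([280, 1200, 480]);
translate([840, 0, 0]) cube([280, 1200, 640]);
translate([1120, 0, 0]) cube([280, 1200, 800]);
translate([1400, 0, 0]) cube([280, 1200, 960]);
translate([1680, 0, 0]) cube([280, 1200, 1120]);
translate([1960, 0, 0]) cube([280, 1200, 1280]);


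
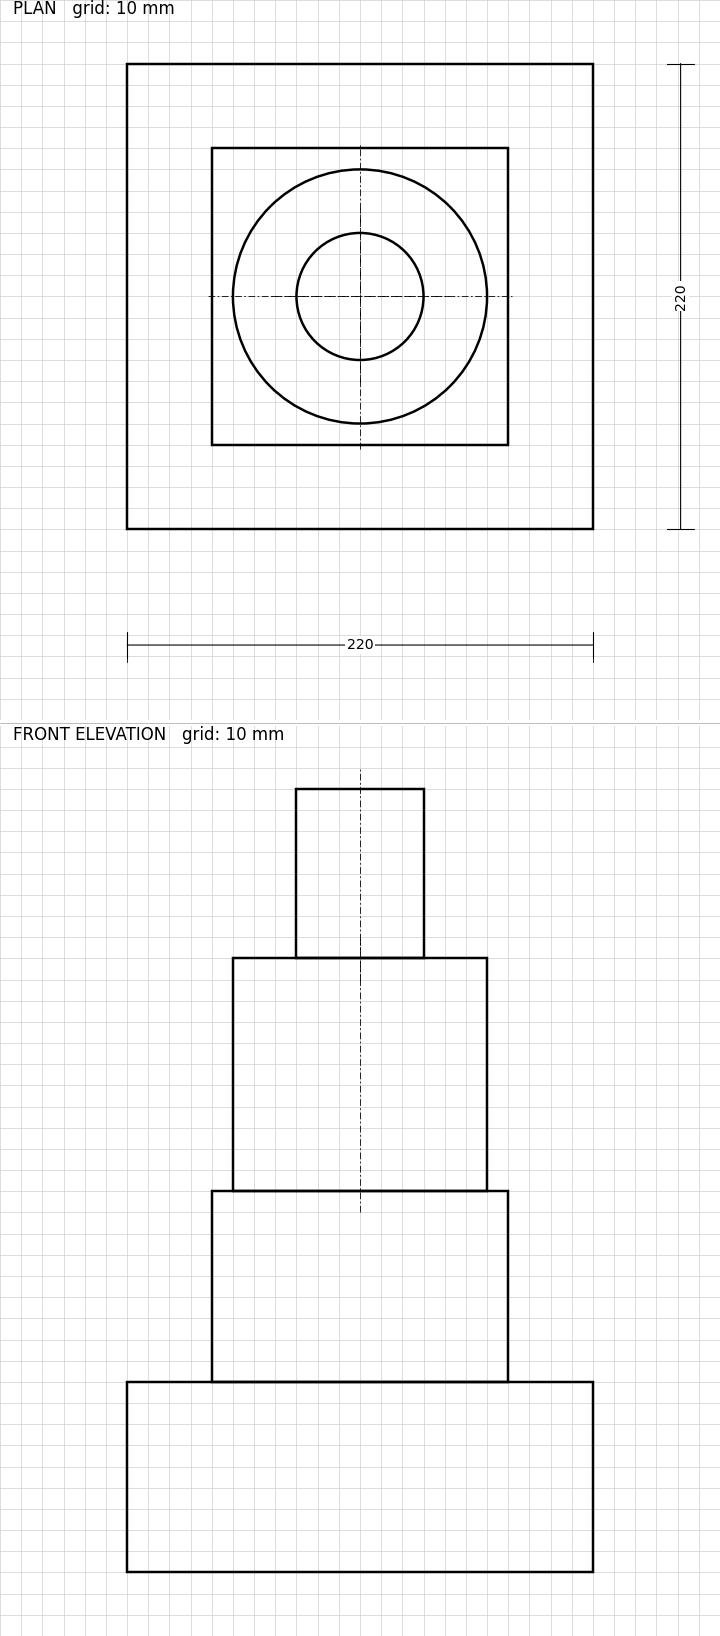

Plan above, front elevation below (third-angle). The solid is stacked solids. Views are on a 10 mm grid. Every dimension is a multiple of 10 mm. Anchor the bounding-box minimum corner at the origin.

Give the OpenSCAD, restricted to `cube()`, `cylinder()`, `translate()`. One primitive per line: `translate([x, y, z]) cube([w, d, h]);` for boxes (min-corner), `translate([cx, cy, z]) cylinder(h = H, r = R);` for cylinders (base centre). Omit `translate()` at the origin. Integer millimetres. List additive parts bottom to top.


cube([220, 220, 90]);
translate([40, 40, 90]) cube([140, 140, 90]);
translate([110, 110, 180]) cylinder(h = 110, r = 60);
translate([110, 110, 290]) cylinder(h = 80, r = 30);
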